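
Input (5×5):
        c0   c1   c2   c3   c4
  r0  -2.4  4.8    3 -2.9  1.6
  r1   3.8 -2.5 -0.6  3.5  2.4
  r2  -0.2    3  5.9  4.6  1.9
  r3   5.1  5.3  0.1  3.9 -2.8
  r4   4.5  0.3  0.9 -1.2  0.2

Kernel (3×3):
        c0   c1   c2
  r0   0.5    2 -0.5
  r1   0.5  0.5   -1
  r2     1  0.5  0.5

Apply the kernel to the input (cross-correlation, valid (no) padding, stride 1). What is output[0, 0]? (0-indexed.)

12.4

The receptive field on the input at this output position is [-2.4 4.8 3 / 3.8 -2.5 -0.6 / -0.2 3 5.9]. Elementwise product with the kernel and sum: -2.4·0.5 + 4.8·2 + 3·-0.5 + 3.8·0.5 + -2.5·0.5 + -0.6·-1 + -0.2·1 + 3·0.5 + 5.9·0.5.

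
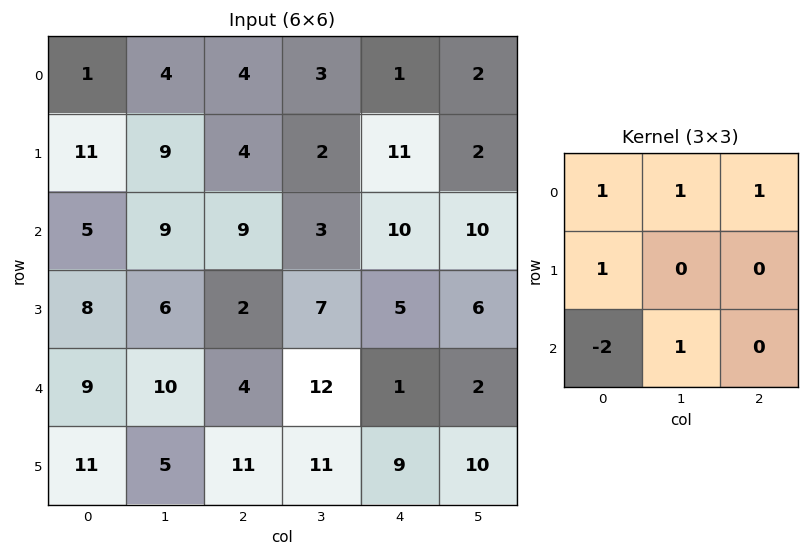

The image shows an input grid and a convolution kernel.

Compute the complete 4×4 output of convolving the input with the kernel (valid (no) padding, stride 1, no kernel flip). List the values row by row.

Output[0,0]: The receptive field on the input at this output position is [1 4 4 / 11 9 4 / 5 9 9]. Elementwise product with the kernel and sum: 1·1 + 4·1 + 4·1 + 11·1 + 5·-2 + 9·1.

19 11 -3 12
19 14 29 9
23 11 28 7
8 26 7 17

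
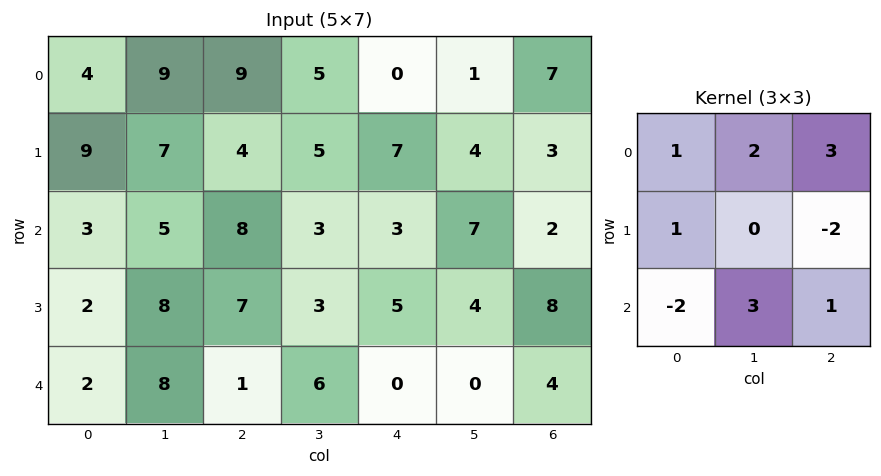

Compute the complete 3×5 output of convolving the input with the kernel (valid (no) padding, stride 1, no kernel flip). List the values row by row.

Output[0,0]: The receptive field on the input at this output position is [4 9 9 / 9 7 4 / 3 5 8]. Elementwise product with the kernel and sum: 4·1 + 9·2 + 9·3 + 9·1 + 4·-2 + 3·-2 + 5·3 + 8·1.

67 56 5 15 41
49 37 37 33 33
46 25 36 13 16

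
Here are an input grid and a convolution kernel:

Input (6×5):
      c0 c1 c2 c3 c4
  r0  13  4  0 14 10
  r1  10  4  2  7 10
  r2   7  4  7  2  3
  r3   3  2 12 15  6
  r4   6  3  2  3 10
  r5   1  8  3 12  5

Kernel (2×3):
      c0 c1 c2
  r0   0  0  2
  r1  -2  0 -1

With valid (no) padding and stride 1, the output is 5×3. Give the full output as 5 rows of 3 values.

Output[0,0]: The receptive field on the input at this output position is [13 4 0 / 10 4 2]. Elementwise product with the kernel and sum: 0·2 + 10·-2 + 2·-1.

-22 13 6
-17 4 3
-4 -15 -24
10 21 -2
-1 -22 9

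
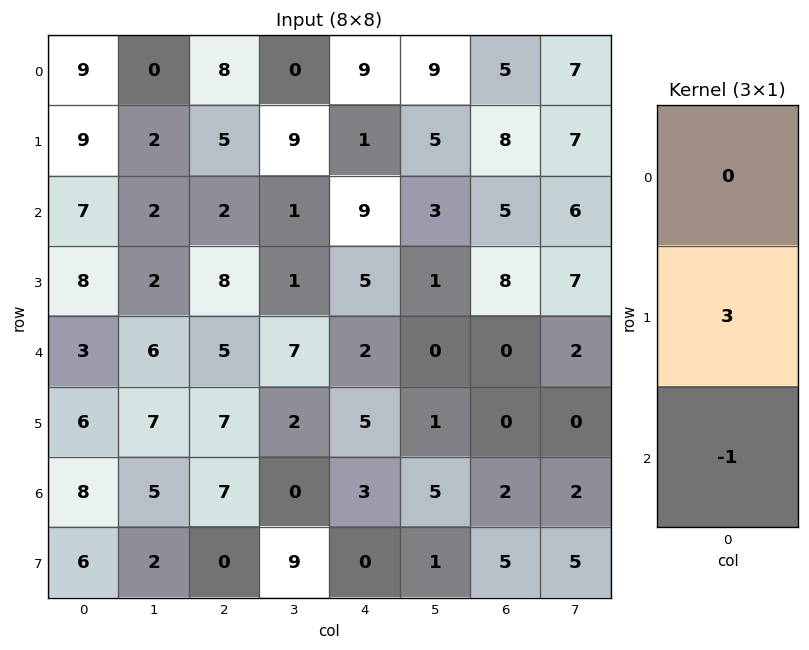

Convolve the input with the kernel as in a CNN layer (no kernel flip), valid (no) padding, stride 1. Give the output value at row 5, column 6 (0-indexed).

The receptive field on the input at this output position is [0 / 2 / 5]. Elementwise product with the kernel and sum: 2·3 + 5·-1.

1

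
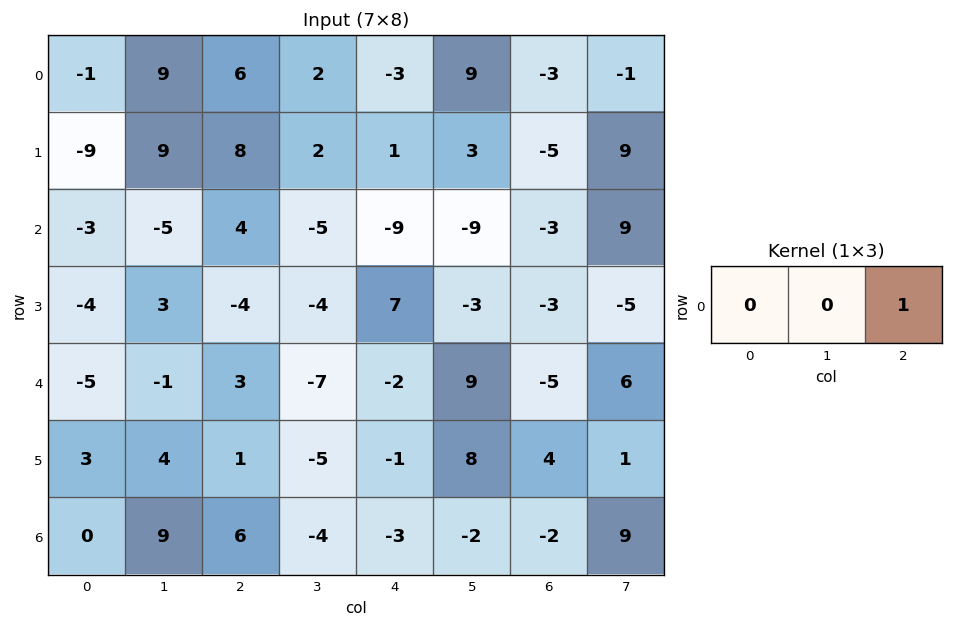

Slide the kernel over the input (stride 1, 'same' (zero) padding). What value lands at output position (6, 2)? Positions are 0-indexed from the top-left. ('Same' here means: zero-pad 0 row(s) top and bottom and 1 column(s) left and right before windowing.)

The receptive field on the zero-padded input at this output position is [9 6 -4]. Elementwise product with the kernel and sum: -4·1.

-4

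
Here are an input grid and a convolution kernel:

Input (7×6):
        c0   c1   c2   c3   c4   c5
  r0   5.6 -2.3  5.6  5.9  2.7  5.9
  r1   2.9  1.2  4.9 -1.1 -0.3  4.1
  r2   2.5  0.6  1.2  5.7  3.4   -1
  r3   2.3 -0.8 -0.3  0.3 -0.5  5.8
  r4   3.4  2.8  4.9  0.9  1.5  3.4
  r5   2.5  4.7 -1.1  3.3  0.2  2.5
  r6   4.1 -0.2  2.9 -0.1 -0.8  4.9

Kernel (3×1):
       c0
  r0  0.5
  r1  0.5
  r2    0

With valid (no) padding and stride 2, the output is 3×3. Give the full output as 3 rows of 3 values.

Output[0,0]: The receptive field on the input at this output position is [5.6 / 2.9 / 2.5]. Elementwise product with the kernel and sum: 5.6·0.5 + 2.9·0.5.

4.25 5.25 1.2
2.4 0.45 1.45
2.95 1.9 0.85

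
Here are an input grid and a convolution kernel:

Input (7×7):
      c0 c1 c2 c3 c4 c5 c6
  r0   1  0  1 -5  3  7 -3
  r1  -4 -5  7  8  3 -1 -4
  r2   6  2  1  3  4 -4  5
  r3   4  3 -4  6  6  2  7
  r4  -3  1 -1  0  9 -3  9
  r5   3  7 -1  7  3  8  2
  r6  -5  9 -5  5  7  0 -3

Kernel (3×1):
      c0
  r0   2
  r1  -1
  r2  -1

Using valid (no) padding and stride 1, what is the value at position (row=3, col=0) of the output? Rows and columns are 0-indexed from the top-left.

The receptive field on the input at this output position is [4 / -3 / 3]. Elementwise product with the kernel and sum: 4·2 + -3·-1 + 3·-1.

8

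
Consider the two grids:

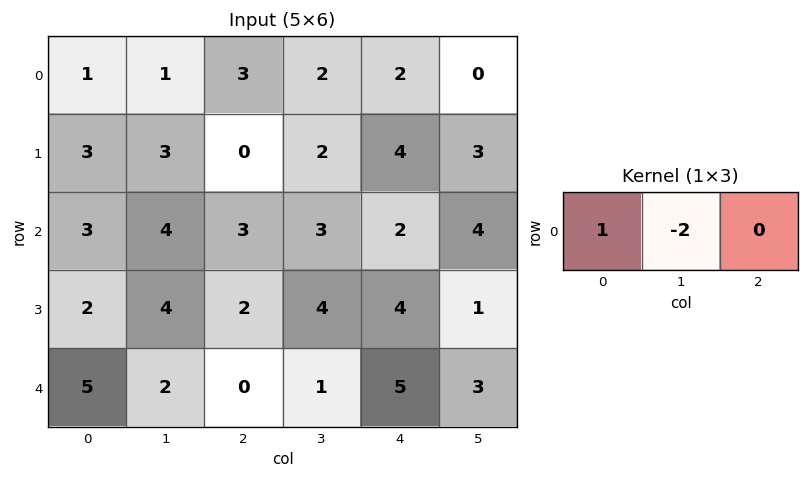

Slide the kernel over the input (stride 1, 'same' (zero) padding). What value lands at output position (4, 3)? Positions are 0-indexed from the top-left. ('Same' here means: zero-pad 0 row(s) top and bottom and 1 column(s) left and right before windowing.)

-2

The receptive field on the zero-padded input at this output position is [0 1 5]. Elementwise product with the kernel and sum: 0·1 + 1·-2.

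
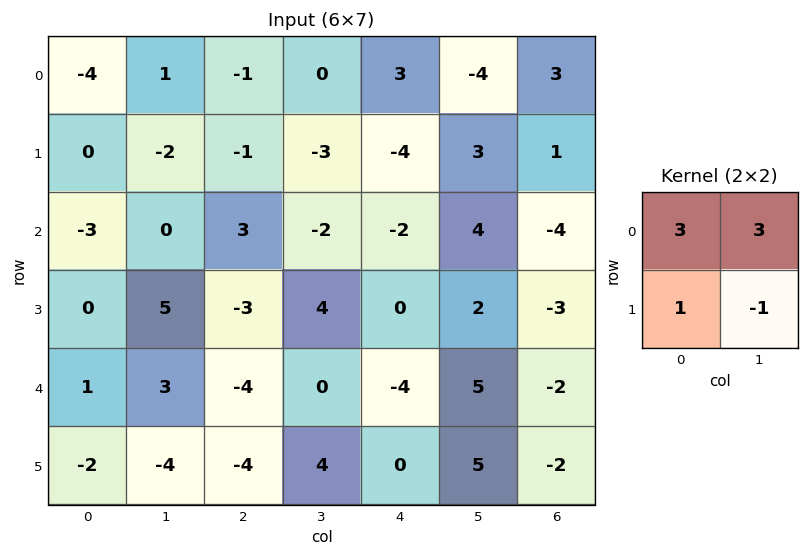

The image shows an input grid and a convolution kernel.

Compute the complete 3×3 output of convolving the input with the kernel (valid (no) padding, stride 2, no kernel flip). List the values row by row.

-7 -1 -10
-14 -4 4
14 -20 -2

Output[0,0]: The receptive field on the input at this output position is [-4 1 / 0 -2]. Elementwise product with the kernel and sum: -4·3 + 1·3 + 0·1 + -2·-1.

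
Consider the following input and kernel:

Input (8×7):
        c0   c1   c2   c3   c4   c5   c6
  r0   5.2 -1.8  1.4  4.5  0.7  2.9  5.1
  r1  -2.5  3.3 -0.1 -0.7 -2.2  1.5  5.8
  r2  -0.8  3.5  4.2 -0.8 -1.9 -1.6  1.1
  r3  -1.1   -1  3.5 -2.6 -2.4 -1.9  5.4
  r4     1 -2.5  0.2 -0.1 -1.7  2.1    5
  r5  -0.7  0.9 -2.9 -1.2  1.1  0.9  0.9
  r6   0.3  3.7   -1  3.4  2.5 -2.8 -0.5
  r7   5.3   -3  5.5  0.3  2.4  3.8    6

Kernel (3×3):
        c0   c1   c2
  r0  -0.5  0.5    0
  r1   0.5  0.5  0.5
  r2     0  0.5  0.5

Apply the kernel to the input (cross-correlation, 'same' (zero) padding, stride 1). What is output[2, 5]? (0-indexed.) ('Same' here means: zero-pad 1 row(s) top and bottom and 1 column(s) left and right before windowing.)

The receptive field on the zero-padded input at this output position is [-2.2 1.5 5.8 / -1.9 -1.6 1.1 / -2.4 -1.9 5.4]. Elementwise product with the kernel and sum: -2.2·-0.5 + 1.5·0.5 + -1.9·0.5 + -1.6·0.5 + 1.1·0.5 + -1.9·0.5 + 5.4·0.5.

2.4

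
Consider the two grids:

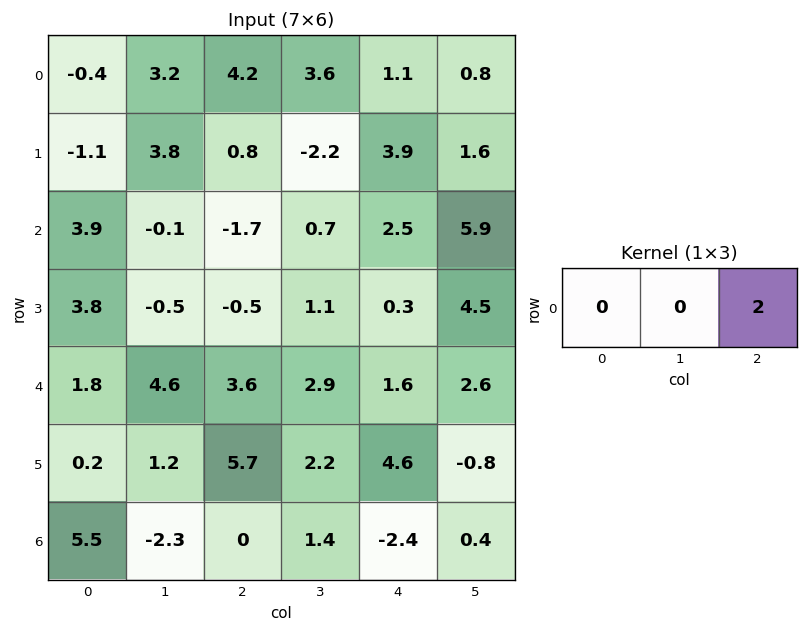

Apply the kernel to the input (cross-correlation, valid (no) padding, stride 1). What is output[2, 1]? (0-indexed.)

The receptive field on the input at this output position is [-0.1 -1.7 0.7]. Elementwise product with the kernel and sum: 0.7·2.

1.4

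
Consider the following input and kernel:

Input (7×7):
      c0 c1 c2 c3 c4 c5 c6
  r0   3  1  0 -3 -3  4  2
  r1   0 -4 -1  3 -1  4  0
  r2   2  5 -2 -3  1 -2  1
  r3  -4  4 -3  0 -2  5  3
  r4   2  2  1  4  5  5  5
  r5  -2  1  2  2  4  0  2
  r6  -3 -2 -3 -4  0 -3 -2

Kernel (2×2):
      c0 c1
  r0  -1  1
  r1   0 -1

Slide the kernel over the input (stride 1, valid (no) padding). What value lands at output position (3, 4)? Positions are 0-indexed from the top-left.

The receptive field on the input at this output position is [-2 5 / 5 5]. Elementwise product with the kernel and sum: -2·-1 + 5·1 + 5·-1.

2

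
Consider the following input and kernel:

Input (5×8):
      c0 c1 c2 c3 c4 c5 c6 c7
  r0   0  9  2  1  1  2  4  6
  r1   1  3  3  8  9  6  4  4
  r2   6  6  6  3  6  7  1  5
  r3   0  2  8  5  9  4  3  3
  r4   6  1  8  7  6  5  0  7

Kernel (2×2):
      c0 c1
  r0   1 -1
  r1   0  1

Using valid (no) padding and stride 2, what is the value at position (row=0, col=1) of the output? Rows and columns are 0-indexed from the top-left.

9

The receptive field on the input at this output position is [2 1 / 3 8]. Elementwise product with the kernel and sum: 2·1 + 1·-1 + 8·1.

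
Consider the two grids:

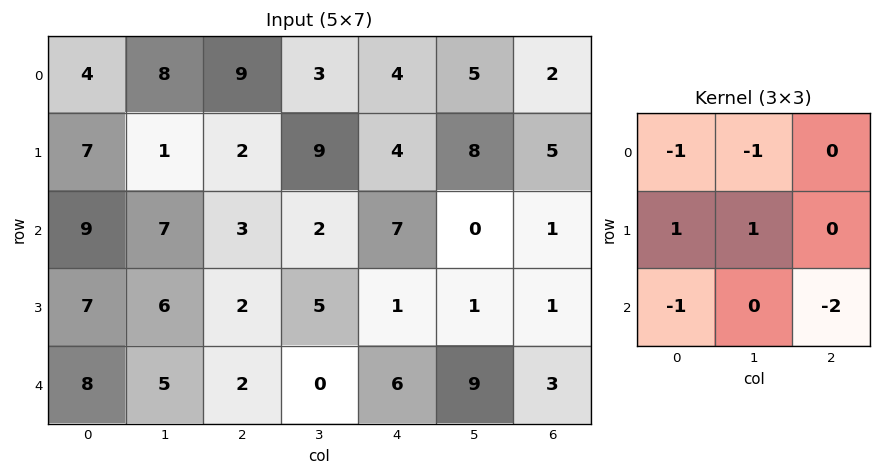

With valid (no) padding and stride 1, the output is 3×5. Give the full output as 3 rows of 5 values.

-19 -25 -18 4 -6
-3 -9 -10 -11 -8
-15 -7 -12 -21 -17

Output[0,0]: The receptive field on the input at this output position is [4 8 9 / 7 1 2 / 9 7 3]. Elementwise product with the kernel and sum: 4·-1 + 8·-1 + 7·1 + 1·1 + 9·-1 + 3·-2.
Output[0,1]: The receptive field on the input at this output position is [8 9 3 / 1 2 9 / 7 3 2]. Elementwise product with the kernel and sum: 8·-1 + 9·-1 + 1·1 + 2·1 + 7·-1 + 2·-2.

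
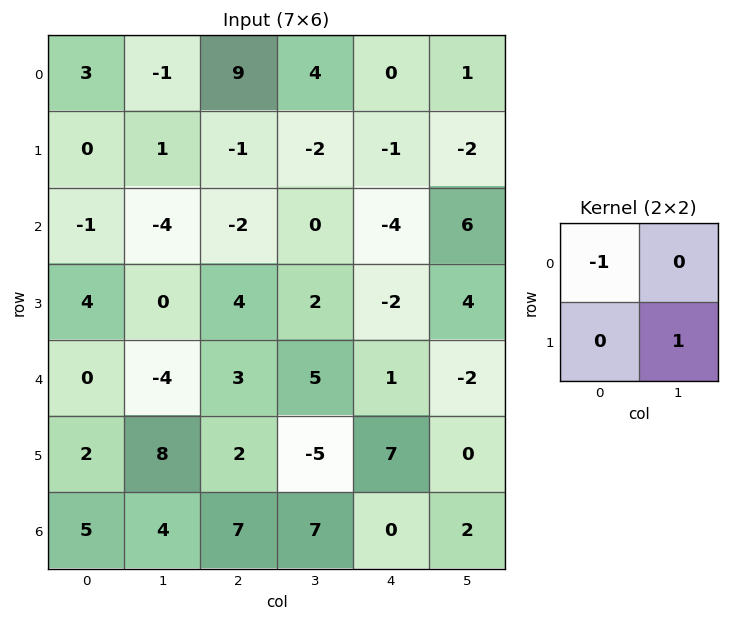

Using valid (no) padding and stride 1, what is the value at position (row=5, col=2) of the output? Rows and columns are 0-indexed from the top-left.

The receptive field on the input at this output position is [2 -5 / 7 7]. Elementwise product with the kernel and sum: 2·-1 + 7·1.

5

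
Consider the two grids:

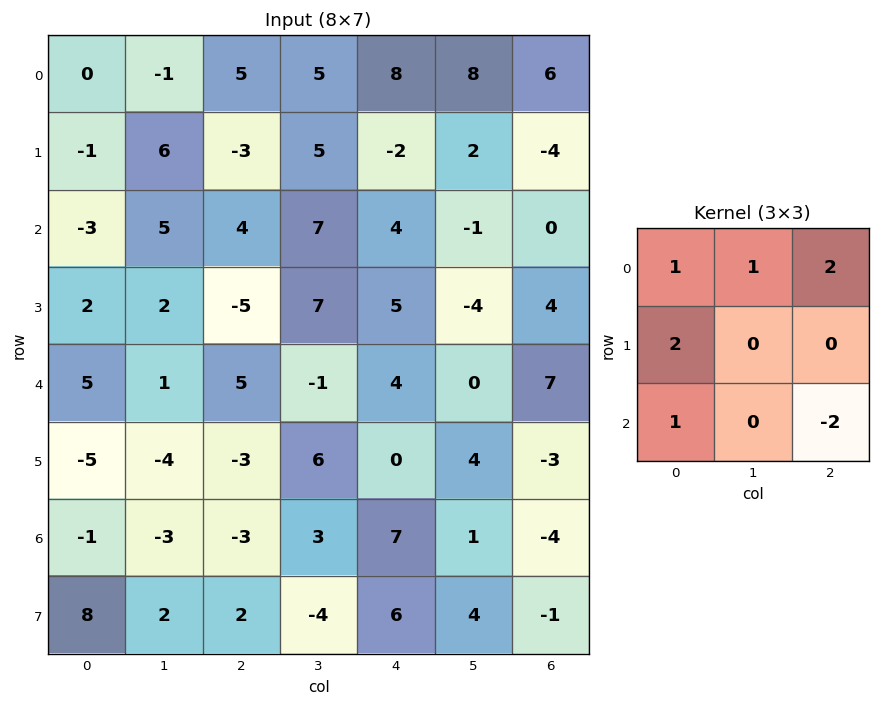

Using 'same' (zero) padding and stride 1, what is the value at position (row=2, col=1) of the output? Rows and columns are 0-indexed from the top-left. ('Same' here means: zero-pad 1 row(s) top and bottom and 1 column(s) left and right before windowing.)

5

The receptive field on the zero-padded input at this output position is [-1 6 -3 / -3 5 4 / 2 2 -5]. Elementwise product with the kernel and sum: -1·1 + 6·1 + -3·2 + -3·2 + 2·1 + -5·-2.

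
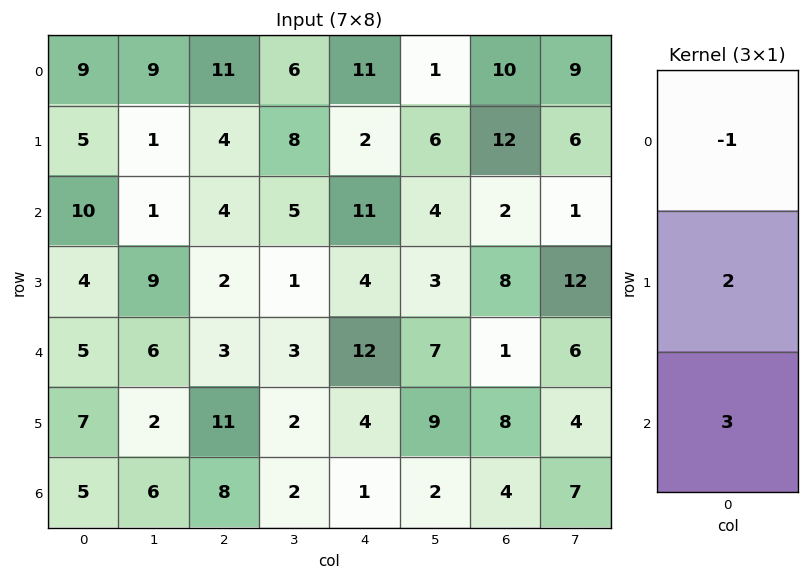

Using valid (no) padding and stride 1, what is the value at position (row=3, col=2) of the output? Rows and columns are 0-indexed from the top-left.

37

The receptive field on the input at this output position is [2 / 3 / 11]. Elementwise product with the kernel and sum: 2·-1 + 3·2 + 11·3.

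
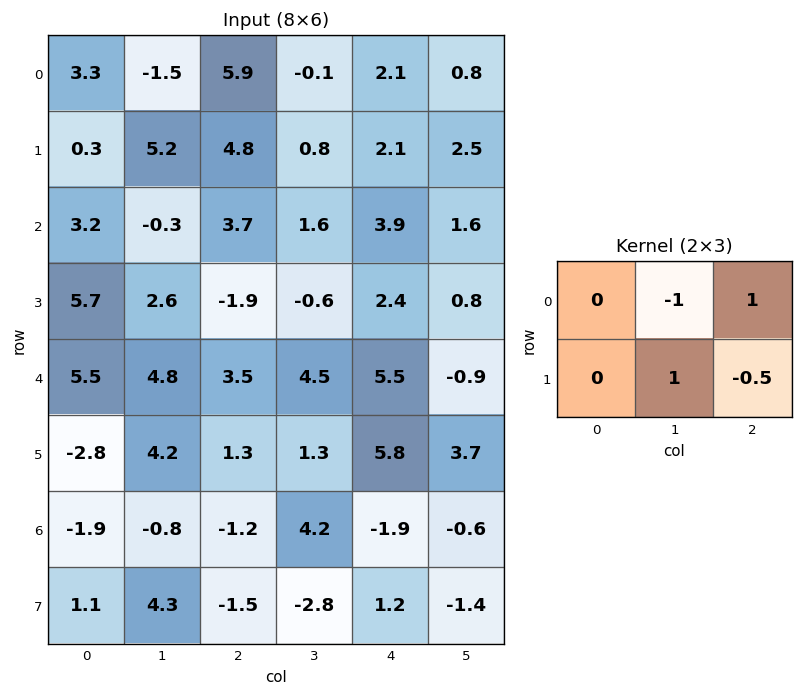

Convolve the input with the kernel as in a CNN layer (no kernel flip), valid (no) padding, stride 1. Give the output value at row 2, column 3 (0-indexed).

The receptive field on the input at this output position is [1.6 3.9 1.6 / -0.6 2.4 0.8]. Elementwise product with the kernel and sum: 3.9·-1 + 1.6·1 + 2.4·1 + 0.8·-0.5.

-0.3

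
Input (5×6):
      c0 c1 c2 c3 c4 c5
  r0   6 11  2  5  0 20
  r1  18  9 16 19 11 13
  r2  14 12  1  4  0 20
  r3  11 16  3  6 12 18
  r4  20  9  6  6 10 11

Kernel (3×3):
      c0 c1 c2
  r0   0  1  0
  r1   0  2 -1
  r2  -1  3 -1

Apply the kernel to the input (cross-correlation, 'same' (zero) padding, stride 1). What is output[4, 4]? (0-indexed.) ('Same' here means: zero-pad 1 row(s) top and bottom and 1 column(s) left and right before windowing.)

21

The receptive field on the zero-padded input at this output position is [6 12 18 / 6 10 11 / 0 0 0]. Elementwise product with the kernel and sum: 12·1 + 10·2 + 11·-1 + 0·-1 + 0·3 + 0·-1.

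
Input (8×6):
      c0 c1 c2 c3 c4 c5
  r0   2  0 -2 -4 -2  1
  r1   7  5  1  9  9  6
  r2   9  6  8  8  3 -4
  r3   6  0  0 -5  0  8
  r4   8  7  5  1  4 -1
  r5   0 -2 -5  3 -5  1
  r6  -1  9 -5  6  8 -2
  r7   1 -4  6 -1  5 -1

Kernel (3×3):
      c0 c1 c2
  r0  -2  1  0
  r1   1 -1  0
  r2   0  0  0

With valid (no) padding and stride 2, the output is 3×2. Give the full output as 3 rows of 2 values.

Output[0,0]: The receptive field on the input at this output position is [2 0 -2 / 7 5 1 / 9 6 8]. Elementwise product with the kernel and sum: 2·-2 + 0·1 + 7·1 + 5·-1.
Output[0,1]: The receptive field on the input at this output position is [-2 -4 -2 / 1 9 9 / 8 8 3]. Elementwise product with the kernel and sum: -2·-2 + -4·1 + 1·1 + 9·-1.

-2 -8
-6 -3
-7 -17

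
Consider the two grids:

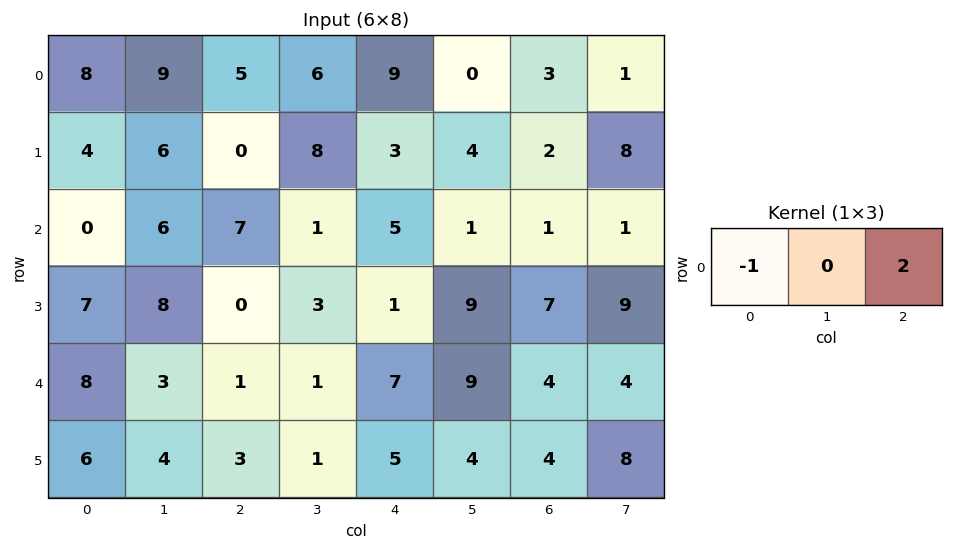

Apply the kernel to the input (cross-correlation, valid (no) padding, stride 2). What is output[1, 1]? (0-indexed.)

3

The receptive field on the input at this output position is [7 1 5]. Elementwise product with the kernel and sum: 7·-1 + 5·2.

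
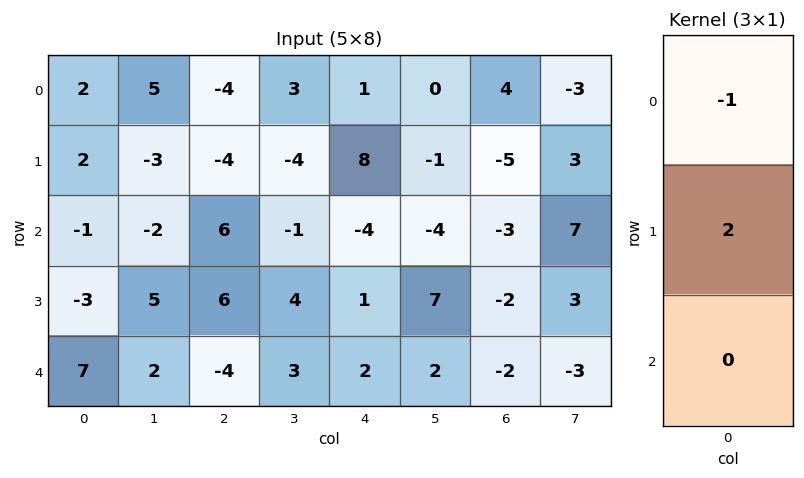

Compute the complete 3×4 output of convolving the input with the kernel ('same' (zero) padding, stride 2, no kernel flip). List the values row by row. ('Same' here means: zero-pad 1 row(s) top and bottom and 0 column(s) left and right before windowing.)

Output[0,0]: The receptive field on the zero-padded input at this output position is [0 / 2 / 2]. Elementwise product with the kernel and sum: 0·-1 + 2·2.

4 -8 2 8
-4 16 -16 -1
17 -14 3 -2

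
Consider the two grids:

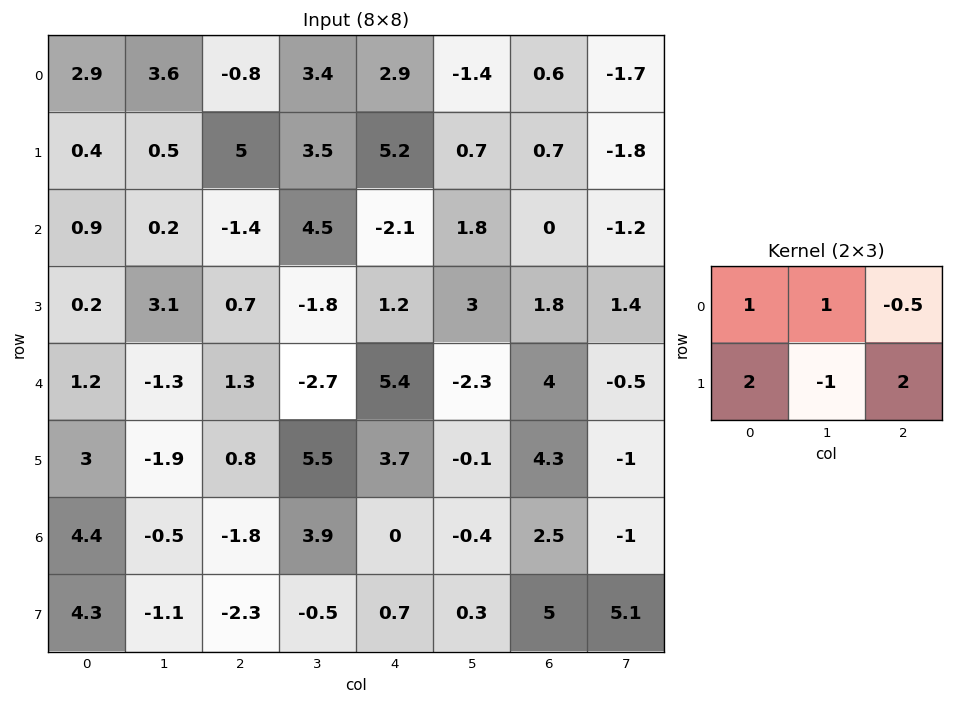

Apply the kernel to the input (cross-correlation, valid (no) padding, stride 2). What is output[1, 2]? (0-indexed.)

The receptive field on the input at this output position is [-2.1 1.8 0 / 1.2 3 1.8]. Elementwise product with the kernel and sum: -2.1·1 + 1.8·1 + 0·-0.5 + 1.2·2 + 3·-1 + 1.8·2.

2.7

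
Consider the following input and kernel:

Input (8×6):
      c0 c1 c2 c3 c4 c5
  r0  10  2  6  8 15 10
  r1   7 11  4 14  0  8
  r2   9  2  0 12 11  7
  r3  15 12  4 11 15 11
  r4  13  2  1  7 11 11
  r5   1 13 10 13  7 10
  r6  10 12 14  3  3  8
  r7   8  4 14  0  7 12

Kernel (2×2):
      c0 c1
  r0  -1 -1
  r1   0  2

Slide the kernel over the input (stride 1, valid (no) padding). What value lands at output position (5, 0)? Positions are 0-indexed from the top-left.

10

The receptive field on the input at this output position is [1 13 / 10 12]. Elementwise product with the kernel and sum: 1·-1 + 13·-1 + 12·2.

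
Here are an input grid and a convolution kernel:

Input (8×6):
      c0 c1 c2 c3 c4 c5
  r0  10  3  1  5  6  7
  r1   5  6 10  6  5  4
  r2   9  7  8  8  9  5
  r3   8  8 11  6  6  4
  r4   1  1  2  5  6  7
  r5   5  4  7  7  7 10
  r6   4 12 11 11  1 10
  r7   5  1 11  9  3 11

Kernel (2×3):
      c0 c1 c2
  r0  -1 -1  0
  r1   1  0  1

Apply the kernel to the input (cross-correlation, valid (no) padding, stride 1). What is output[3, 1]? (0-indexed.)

The receptive field on the input at this output position is [8 11 6 / 1 2 5]. Elementwise product with the kernel and sum: 8·-1 + 11·-1 + 1·1 + 5·1.

-13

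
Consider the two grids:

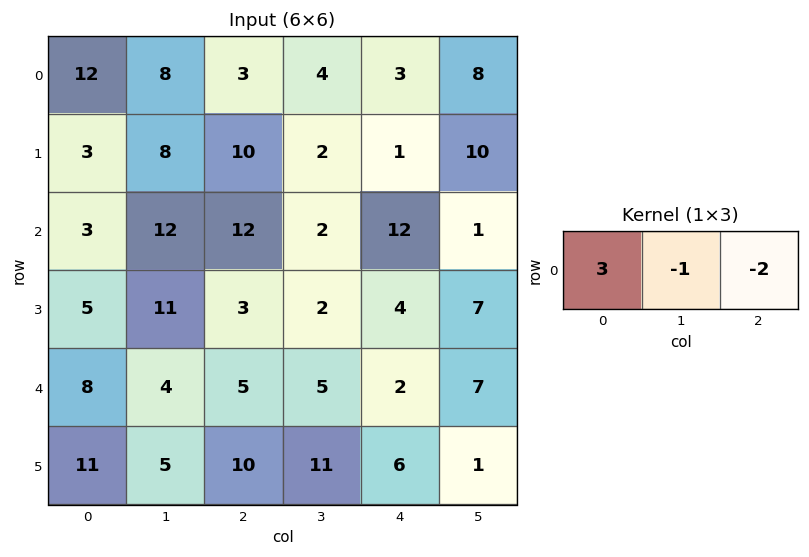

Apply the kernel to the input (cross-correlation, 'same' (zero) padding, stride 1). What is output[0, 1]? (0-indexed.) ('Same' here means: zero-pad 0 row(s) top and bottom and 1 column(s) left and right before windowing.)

The receptive field on the zero-padded input at this output position is [12 8 3]. Elementwise product with the kernel and sum: 12·3 + 8·-1 + 3·-2.

22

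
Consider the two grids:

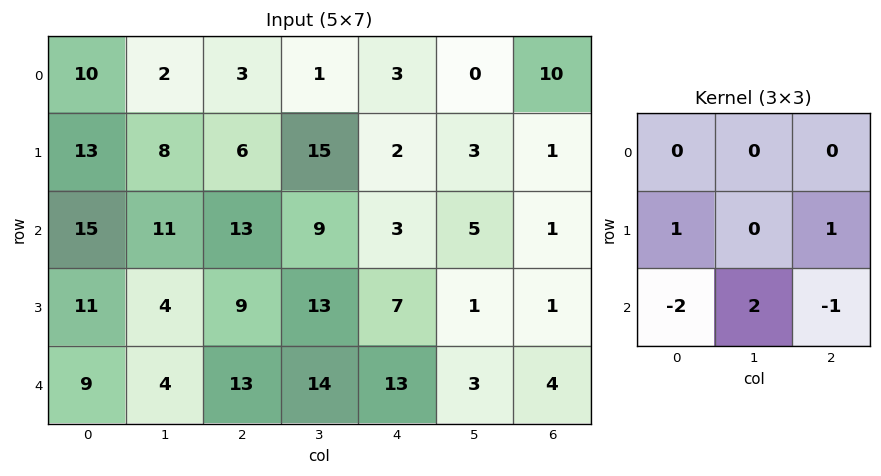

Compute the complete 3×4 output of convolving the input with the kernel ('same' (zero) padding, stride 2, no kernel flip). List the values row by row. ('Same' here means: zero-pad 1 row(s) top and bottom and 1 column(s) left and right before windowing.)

20 -16 -28 -4
29 17 1 5
4 18 17 3

Output[0,0]: The receptive field on the zero-padded input at this output position is [0 0 0 / 0 10 2 / 0 13 8]. Elementwise product with the kernel and sum: 0·1 + 2·1 + 0·-2 + 13·2 + 8·-1.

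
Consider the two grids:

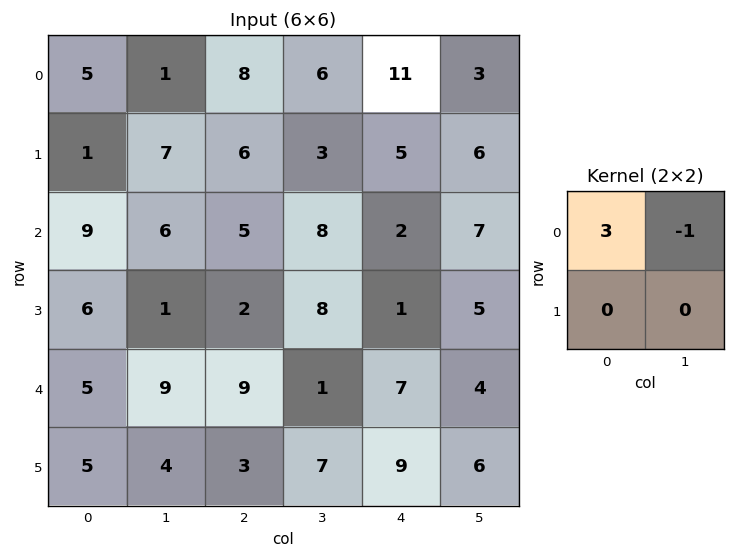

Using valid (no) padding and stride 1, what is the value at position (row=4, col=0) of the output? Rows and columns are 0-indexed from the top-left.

The receptive field on the input at this output position is [5 9 / 5 4]. Elementwise product with the kernel and sum: 5·3 + 9·-1.

6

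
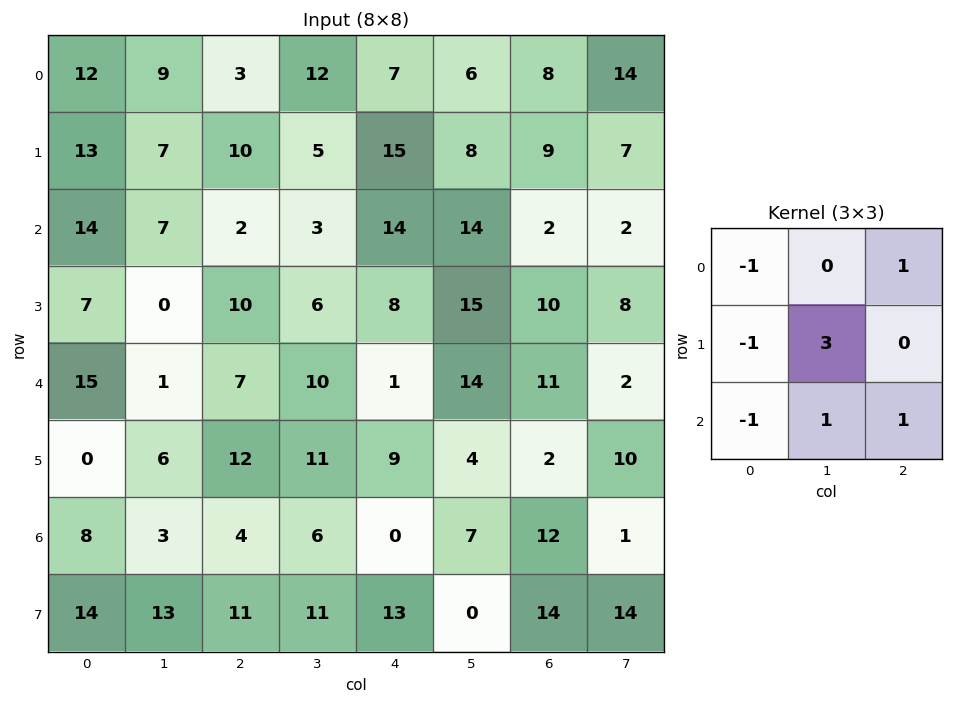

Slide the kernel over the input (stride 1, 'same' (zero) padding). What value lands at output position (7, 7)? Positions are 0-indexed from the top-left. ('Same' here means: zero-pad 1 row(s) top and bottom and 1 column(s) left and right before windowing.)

16

The receptive field on the zero-padded input at this output position is [12 1 0 / 14 14 0 / 0 0 0]. Elementwise product with the kernel and sum: 12·-1 + 0·1 + 14·-1 + 14·3 + 0·-1 + 0·1 + 0·1.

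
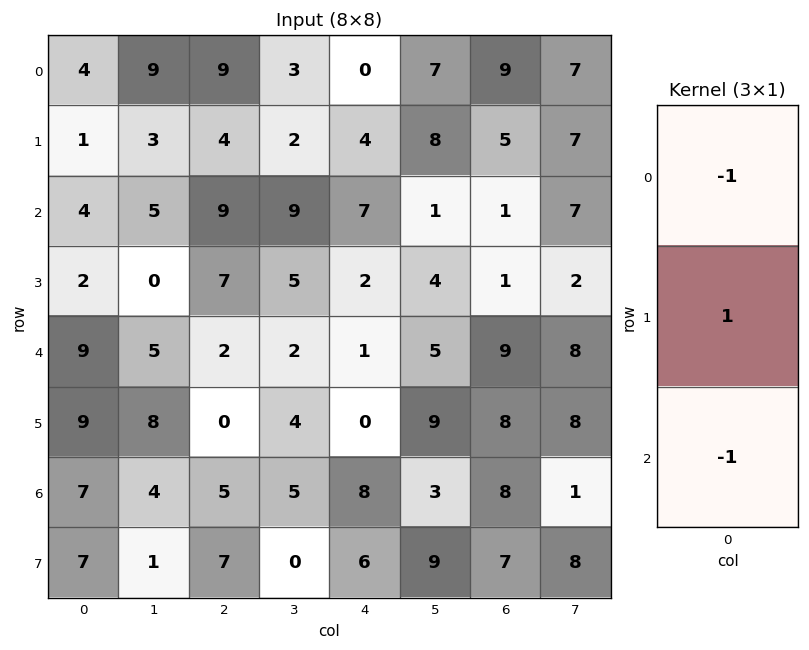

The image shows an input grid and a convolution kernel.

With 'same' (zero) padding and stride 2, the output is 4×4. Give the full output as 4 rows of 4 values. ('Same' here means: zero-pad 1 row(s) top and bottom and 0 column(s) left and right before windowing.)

3 5 -4 4
1 -2 1 -5
-2 -5 -1 0
-9 -2 2 -7

Output[0,0]: The receptive field on the zero-padded input at this output position is [0 / 4 / 1]. Elementwise product with the kernel and sum: 0·-1 + 4·1 + 1·-1.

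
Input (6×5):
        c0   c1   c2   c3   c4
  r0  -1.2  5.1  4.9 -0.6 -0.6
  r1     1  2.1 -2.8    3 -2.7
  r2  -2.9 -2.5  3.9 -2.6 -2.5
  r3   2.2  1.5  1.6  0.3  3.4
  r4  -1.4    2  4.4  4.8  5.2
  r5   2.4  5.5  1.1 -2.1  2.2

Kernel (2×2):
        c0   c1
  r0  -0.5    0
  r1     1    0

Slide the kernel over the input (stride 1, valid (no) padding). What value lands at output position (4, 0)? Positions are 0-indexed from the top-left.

The receptive field on the input at this output position is [-1.4 2 / 2.4 5.5]. Elementwise product with the kernel and sum: -1.4·-0.5 + 2.4·1.

3.1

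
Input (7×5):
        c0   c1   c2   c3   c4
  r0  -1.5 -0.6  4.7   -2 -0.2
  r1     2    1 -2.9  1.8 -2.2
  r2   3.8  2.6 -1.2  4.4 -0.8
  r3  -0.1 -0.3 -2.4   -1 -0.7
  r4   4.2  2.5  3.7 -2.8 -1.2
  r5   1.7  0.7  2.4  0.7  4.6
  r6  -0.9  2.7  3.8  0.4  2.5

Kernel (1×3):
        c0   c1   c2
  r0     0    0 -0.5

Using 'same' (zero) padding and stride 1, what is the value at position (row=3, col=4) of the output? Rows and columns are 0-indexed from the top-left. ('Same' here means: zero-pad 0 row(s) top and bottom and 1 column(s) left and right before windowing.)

0

The receptive field on the zero-padded input at this output position is [-1 -0.7 0]. Elementwise product with the kernel and sum: 0·-0.5.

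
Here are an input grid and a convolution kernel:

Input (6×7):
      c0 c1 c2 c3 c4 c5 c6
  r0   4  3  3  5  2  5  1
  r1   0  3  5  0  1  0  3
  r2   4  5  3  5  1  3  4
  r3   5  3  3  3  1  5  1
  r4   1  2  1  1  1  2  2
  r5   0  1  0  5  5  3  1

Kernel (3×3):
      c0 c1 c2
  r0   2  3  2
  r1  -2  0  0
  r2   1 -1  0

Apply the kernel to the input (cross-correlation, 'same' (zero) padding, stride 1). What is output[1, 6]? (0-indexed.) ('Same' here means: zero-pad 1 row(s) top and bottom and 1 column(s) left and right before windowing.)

The receptive field on the zero-padded input at this output position is [5 1 0 / 0 3 0 / 3 4 0]. Elementwise product with the kernel and sum: 5·2 + 1·3 + 0·2 + 0·-2 + 3·1 + 4·-1.

12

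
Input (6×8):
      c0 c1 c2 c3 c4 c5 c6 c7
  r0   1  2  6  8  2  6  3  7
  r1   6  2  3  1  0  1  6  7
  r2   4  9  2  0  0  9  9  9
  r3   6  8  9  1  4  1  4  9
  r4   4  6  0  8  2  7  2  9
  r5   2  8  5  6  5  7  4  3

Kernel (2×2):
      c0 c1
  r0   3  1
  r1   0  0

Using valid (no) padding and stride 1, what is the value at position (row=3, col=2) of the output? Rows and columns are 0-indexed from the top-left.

The receptive field on the input at this output position is [9 1 / 0 8]. Elementwise product with the kernel and sum: 9·3 + 1·1.

28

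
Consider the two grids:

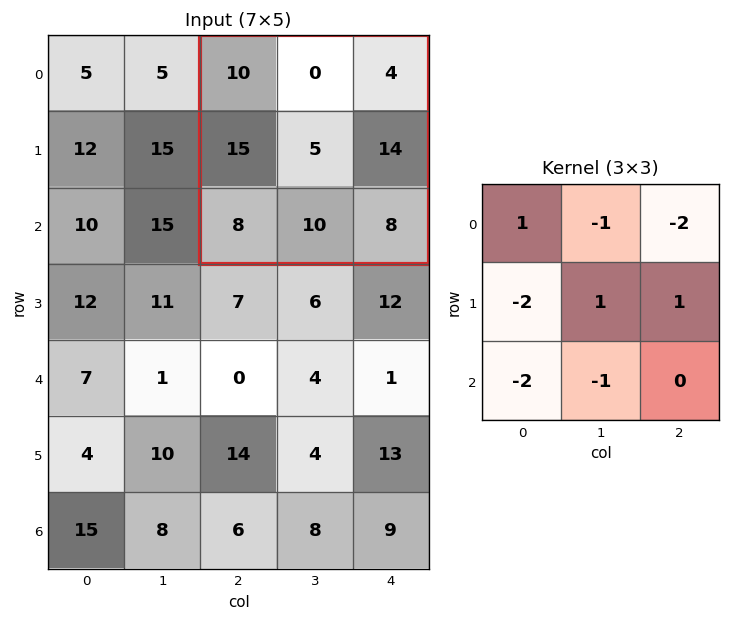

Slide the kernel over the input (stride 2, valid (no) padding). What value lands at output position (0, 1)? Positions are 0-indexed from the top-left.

-35

The receptive field on the input at this output position is [10 0 4 / 15 5 14 / 8 10 8]. Elementwise product with the kernel and sum: 10·1 + 0·-1 + 4·-2 + 15·-2 + 5·1 + 14·1 + 8·-2 + 10·-1.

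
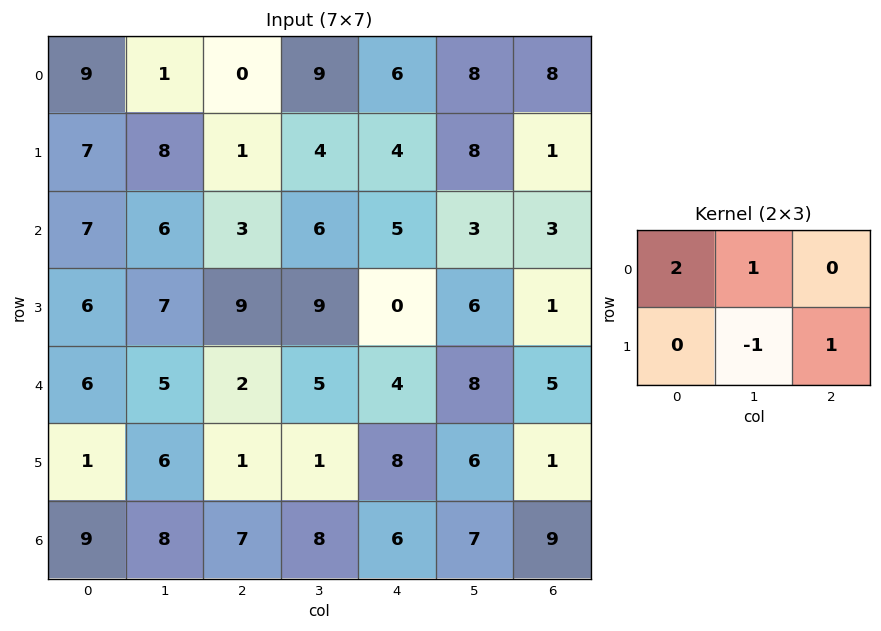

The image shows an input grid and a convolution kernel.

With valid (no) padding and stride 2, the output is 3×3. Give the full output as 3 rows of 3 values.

Output[0,0]: The receptive field on the input at this output position is [9 1 0 / 7 8 1]. Elementwise product with the kernel and sum: 9·2 + 1·1 + 8·-1 + 1·1.
Output[0,1]: The receptive field on the input at this output position is [0 9 6 / 1 4 4]. Elementwise product with the kernel and sum: 0·2 + 9·1 + 4·-1 + 4·1.

12 9 13
22 3 8
12 16 11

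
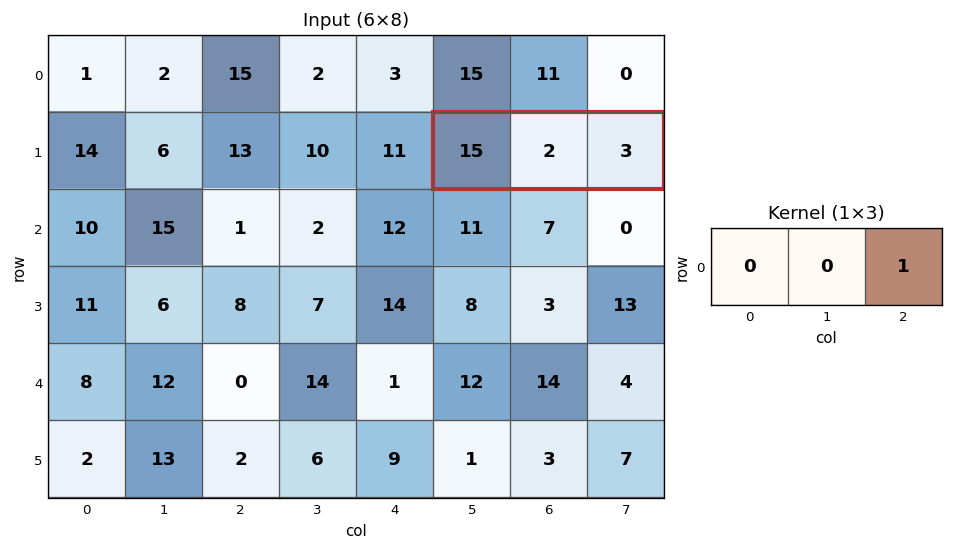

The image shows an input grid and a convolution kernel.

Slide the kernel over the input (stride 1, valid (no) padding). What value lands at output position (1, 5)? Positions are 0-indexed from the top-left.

The receptive field on the input at this output position is [15 2 3]. Elementwise product with the kernel and sum: 3·1.

3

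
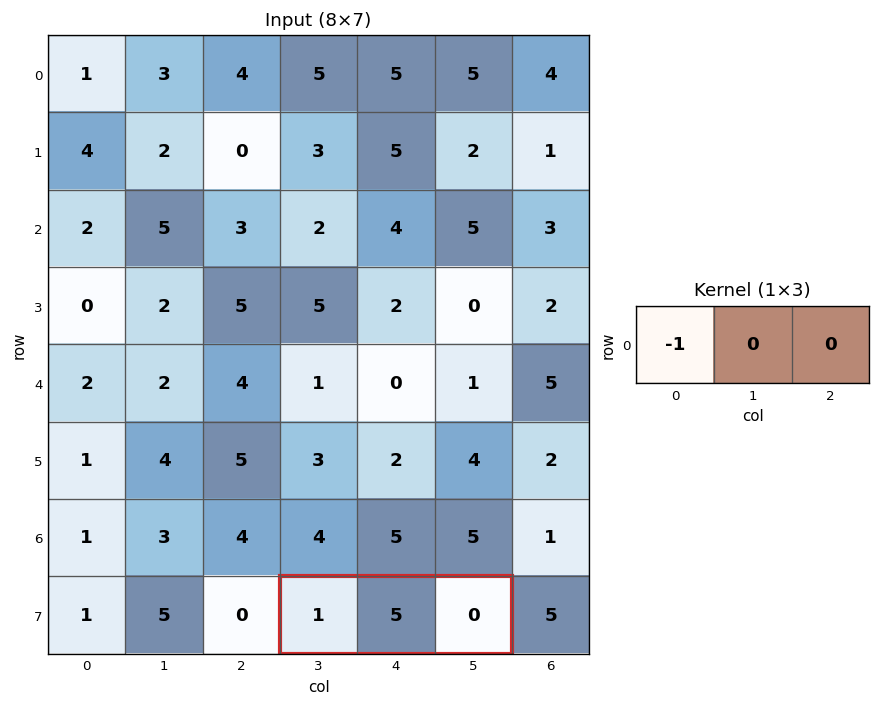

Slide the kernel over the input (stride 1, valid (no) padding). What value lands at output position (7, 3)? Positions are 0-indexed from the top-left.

-1

The receptive field on the input at this output position is [1 5 0]. Elementwise product with the kernel and sum: 1·-1.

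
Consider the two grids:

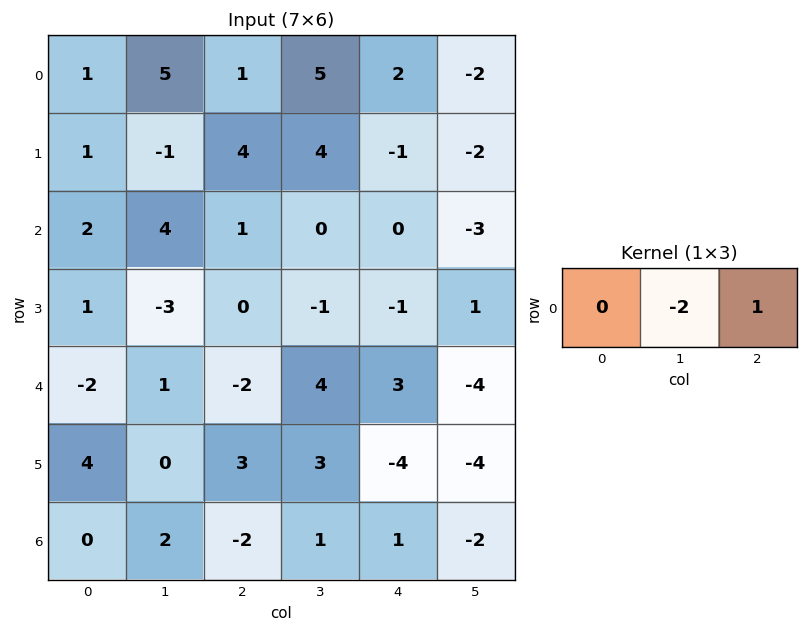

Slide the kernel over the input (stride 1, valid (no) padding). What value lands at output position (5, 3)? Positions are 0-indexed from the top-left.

The receptive field on the input at this output position is [3 -4 -4]. Elementwise product with the kernel and sum: -4·-2 + -4·1.

4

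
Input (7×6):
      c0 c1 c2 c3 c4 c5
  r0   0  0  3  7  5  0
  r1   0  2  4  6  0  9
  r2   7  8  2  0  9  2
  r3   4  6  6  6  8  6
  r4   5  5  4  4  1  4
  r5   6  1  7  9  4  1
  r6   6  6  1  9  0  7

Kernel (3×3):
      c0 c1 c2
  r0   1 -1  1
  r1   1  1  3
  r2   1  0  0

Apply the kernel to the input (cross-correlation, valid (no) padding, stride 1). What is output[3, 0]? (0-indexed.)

The receptive field on the input at this output position is [4 6 6 / 5 5 4 / 6 1 7]. Elementwise product with the kernel and sum: 4·1 + 6·-1 + 6·1 + 5·1 + 5·1 + 4·3 + 6·1.

32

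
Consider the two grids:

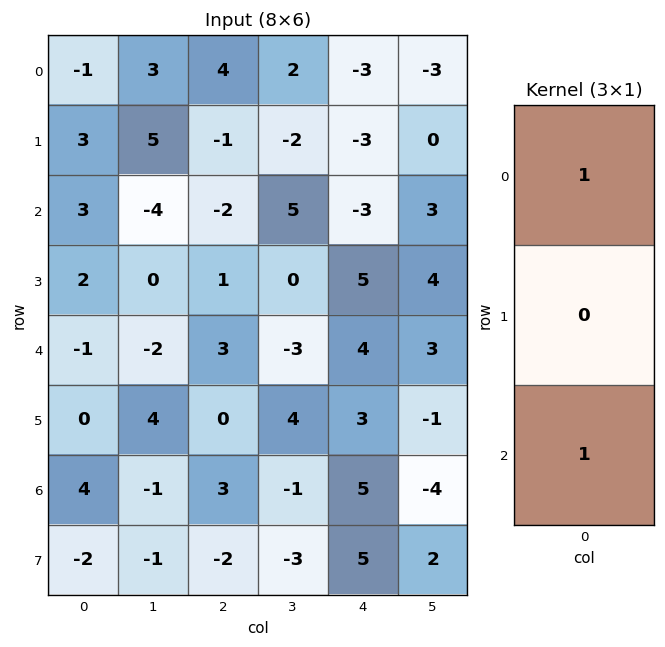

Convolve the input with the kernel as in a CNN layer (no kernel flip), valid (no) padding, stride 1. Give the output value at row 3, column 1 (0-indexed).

The receptive field on the input at this output position is [0 / -2 / 4]. Elementwise product with the kernel and sum: 0·1 + 4·1.

4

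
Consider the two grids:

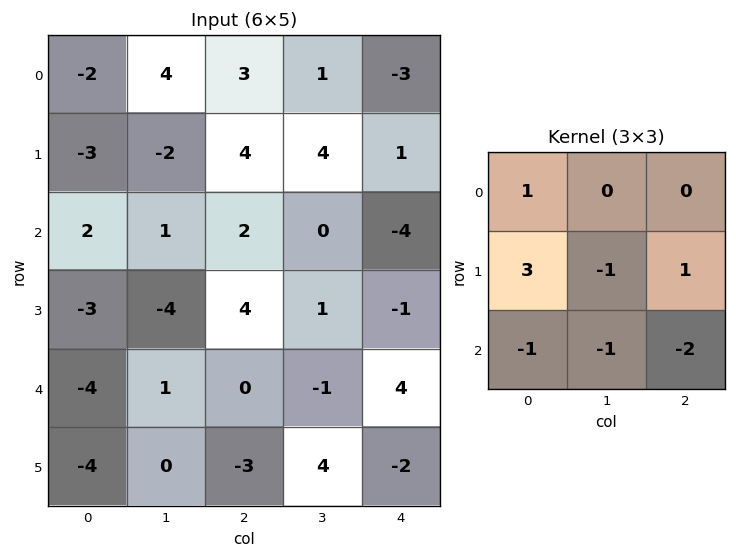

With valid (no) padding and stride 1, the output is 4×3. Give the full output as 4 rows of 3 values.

-12 -5 18
3 -3 3
4 -13 5
-6 -7 12

Output[0,0]: The receptive field on the input at this output position is [-2 4 3 / -3 -2 4 / 2 1 2]. Elementwise product with the kernel and sum: -2·1 + -3·3 + -2·-1 + 4·1 + 2·-1 + 1·-1 + 2·-2.
Output[0,1]: The receptive field on the input at this output position is [4 3 1 / -2 4 4 / 1 2 0]. Elementwise product with the kernel and sum: 4·1 + -2·3 + 4·-1 + 4·1 + 1·-1 + 2·-1 + 0·-2.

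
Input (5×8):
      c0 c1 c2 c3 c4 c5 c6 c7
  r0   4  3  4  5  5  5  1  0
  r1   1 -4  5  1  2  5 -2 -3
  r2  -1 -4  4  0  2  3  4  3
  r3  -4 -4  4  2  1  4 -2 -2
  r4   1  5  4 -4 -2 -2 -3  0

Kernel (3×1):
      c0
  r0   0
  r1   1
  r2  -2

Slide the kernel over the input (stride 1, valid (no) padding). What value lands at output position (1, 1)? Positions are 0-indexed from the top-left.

The receptive field on the input at this output position is [-4 / -4 / -4]. Elementwise product with the kernel and sum: -4·1 + -4·-2.

4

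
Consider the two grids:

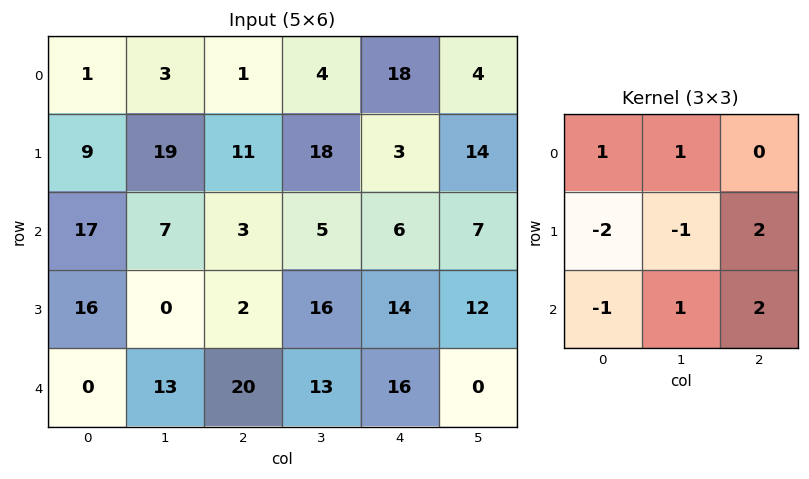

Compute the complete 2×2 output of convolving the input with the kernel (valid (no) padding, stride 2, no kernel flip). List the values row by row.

-15 -15
49 41

Output[0,0]: The receptive field on the input at this output position is [1 3 1 / 9 19 11 / 17 7 3]. Elementwise product with the kernel and sum: 1·1 + 3·1 + 9·-2 + 19·-1 + 11·2 + 17·-1 + 7·1 + 3·2.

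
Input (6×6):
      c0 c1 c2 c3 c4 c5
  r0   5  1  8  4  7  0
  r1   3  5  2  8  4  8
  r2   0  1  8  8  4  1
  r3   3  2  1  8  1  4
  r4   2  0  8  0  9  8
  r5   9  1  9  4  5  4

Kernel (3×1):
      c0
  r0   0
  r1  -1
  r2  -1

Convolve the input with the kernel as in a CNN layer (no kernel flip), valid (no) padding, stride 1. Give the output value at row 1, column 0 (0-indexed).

-3

The receptive field on the input at this output position is [3 / 0 / 3]. Elementwise product with the kernel and sum: 0·-1 + 3·-1.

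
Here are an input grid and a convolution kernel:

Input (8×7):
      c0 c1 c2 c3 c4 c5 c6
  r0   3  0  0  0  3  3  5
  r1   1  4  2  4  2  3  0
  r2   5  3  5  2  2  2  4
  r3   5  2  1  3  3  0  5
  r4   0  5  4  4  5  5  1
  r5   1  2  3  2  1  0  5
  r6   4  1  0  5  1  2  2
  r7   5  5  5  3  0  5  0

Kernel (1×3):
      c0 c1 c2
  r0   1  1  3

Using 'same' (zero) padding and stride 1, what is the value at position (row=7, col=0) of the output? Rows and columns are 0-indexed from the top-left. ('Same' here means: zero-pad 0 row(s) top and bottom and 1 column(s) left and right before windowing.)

The receptive field on the zero-padded input at this output position is [0 5 5]. Elementwise product with the kernel and sum: 0·1 + 5·1 + 5·3.

20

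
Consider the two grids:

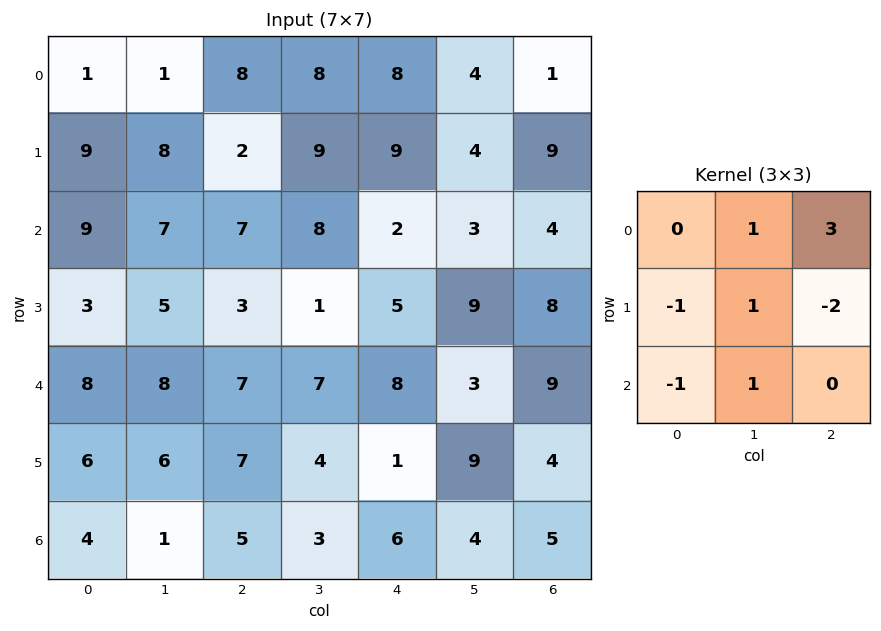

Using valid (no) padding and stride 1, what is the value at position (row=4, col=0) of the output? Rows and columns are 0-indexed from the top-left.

12

The receptive field on the input at this output position is [8 8 7 / 6 6 7 / 4 1 5]. Elementwise product with the kernel and sum: 8·1 + 7·3 + 6·-1 + 6·1 + 7·-2 + 4·-1 + 1·1.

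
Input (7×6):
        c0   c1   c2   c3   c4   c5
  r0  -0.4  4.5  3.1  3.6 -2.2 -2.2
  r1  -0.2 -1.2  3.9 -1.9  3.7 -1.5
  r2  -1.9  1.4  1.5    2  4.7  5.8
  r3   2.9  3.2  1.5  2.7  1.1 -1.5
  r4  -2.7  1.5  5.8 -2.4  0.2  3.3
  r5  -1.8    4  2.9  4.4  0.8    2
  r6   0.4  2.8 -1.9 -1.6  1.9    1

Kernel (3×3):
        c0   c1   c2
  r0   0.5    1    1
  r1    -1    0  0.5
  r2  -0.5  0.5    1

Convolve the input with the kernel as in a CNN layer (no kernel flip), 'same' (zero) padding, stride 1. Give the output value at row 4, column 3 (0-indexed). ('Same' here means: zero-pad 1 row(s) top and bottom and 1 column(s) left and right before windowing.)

0.4

The receptive field on the zero-padded input at this output position is [1.5 2.7 1.1 / 5.8 -2.4 0.2 / 2.9 4.4 0.8]. Elementwise product with the kernel and sum: 1.5·0.5 + 2.7·1 + 1.1·1 + 5.8·-1 + 0.2·0.5 + 2.9·-0.5 + 4.4·0.5 + 0.8·1.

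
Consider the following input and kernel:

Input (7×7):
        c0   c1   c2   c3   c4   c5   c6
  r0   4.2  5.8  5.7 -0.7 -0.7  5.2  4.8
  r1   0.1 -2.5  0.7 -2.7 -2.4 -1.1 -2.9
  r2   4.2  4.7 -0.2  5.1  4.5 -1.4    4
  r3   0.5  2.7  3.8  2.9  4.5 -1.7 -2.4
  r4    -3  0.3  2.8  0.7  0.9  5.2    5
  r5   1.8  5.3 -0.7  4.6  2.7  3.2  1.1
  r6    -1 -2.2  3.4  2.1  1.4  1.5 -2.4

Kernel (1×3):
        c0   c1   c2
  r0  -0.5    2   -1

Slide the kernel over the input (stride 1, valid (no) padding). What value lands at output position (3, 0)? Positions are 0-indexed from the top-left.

1.35

The receptive field on the input at this output position is [0.5 2.7 3.8]. Elementwise product with the kernel and sum: 0.5·-0.5 + 2.7·2 + 3.8·-1.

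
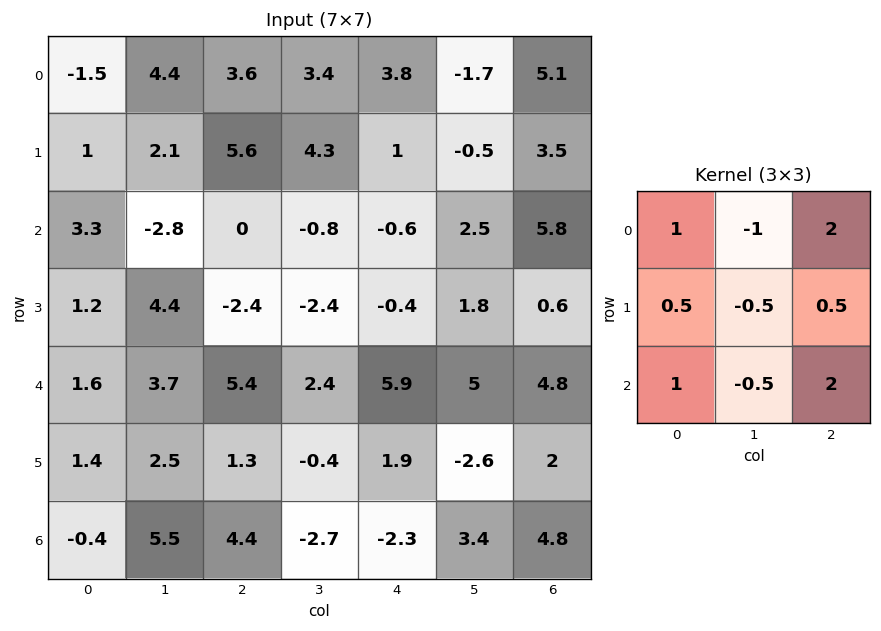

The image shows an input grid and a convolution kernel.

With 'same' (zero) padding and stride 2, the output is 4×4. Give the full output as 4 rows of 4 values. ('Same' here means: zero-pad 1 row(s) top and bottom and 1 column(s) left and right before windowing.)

Output[0,0]: The receptive field on the zero-padded input at this output position is [0 0 0 / 0 -1.5 4.4 / 0 1 2.1]. Elementwise product with the kernel and sum: 0·1 + 0·-1 + 0·2 + 0·0.5 + -1.5·-0.5 + 4.4·0.5 + 0·1 + 1·-0.5 + 2.1·2.
Output[0,1]: The receptive field on the zero-padded input at this output position is [0 0 0 / 4.4 3.6 3.4 / 2.1 5.6 4.3]. Elementwise product with the kernel and sum: 0·1 + 0·-1 + 0·2 + 4.4·0.5 + 3.6·-0.5 + 3.4·0.5 + 2.1·1 + 5.6·-0.5 + 4.3·2.

6.65 10 1.75 -5.65
8.35 4.1 4.85 -4.15
12.95 3.4 -4.2 -2.3
6.55 -0.4 -6 -5.3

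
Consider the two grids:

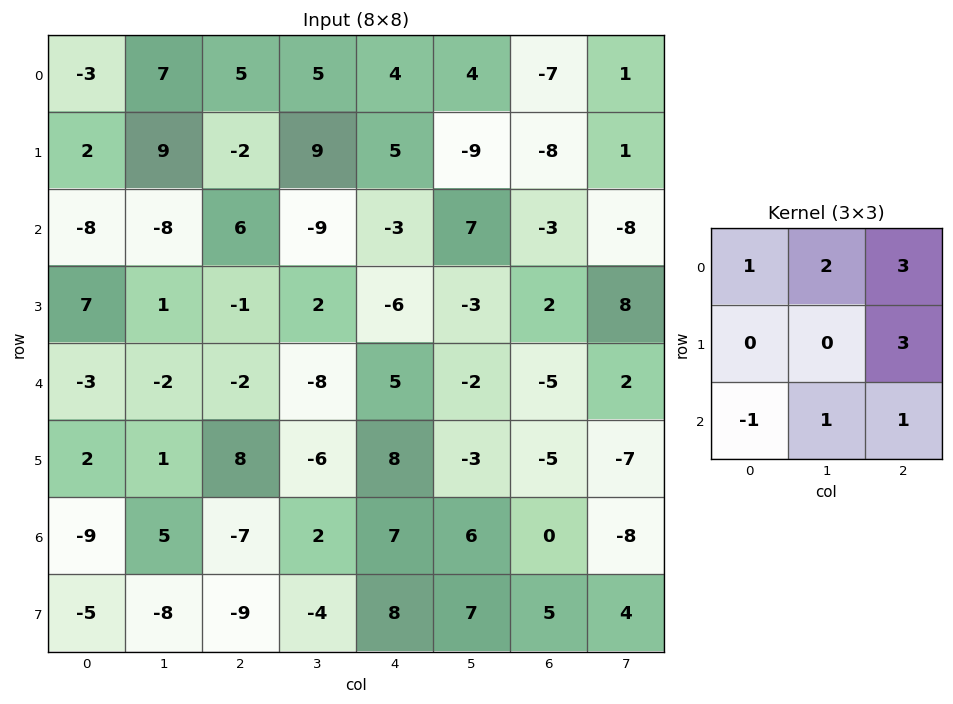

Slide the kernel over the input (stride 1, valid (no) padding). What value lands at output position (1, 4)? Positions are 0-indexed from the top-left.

The receptive field on the input at this output position is [5 -9 -8 / -3 7 -3 / -6 -3 2]. Elementwise product with the kernel and sum: 5·1 + -9·2 + -8·3 + -3·3 + -6·-1 + -3·1 + 2·1.

-41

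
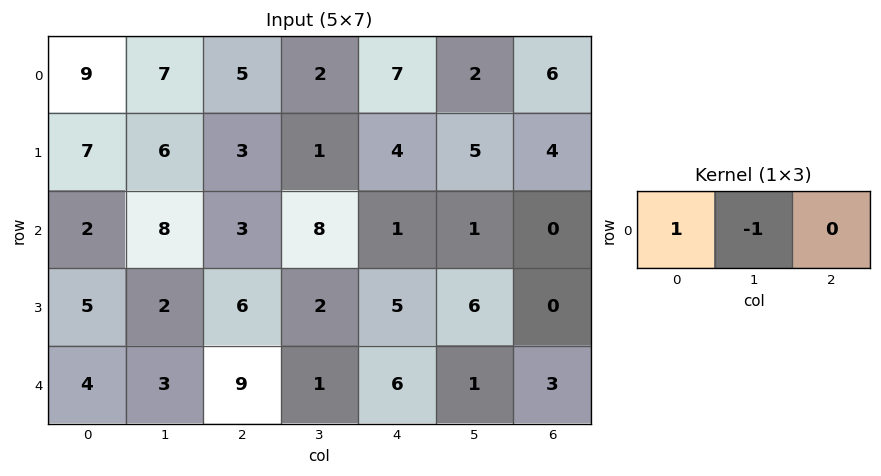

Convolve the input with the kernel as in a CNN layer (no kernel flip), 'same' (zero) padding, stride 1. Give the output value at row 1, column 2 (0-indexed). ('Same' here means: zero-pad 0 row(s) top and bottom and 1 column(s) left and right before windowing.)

3

The receptive field on the zero-padded input at this output position is [6 3 1]. Elementwise product with the kernel and sum: 6·1 + 3·-1.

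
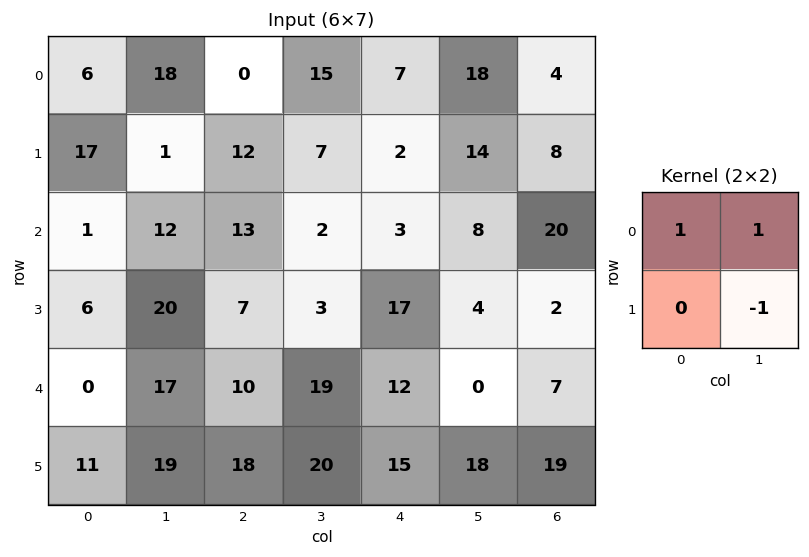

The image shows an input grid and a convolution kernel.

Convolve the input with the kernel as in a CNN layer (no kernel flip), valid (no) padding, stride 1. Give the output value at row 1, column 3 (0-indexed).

The receptive field on the input at this output position is [7 2 / 2 3]. Elementwise product with the kernel and sum: 7·1 + 2·1 + 3·-1.

6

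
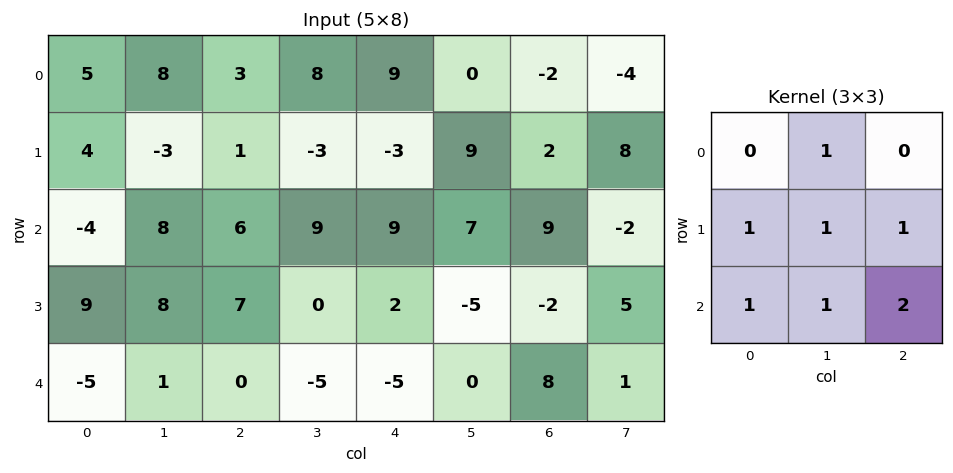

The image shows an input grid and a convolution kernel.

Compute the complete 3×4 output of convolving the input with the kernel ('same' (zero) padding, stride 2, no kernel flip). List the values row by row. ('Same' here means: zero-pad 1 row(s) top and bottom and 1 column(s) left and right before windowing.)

11 11 29 21
33 39 14 19
5 3 -8 7

Output[0,0]: The receptive field on the zero-padded input at this output position is [0 0 0 / 0 5 8 / 0 4 -3]. Elementwise product with the kernel and sum: 0·1 + 0·1 + 5·1 + 8·1 + 0·1 + 4·1 + -3·2.
Output[0,1]: The receptive field on the zero-padded input at this output position is [0 0 0 / 8 3 8 / -3 1 -3]. Elementwise product with the kernel and sum: 0·1 + 8·1 + 3·1 + 8·1 + -3·1 + 1·1 + -3·2.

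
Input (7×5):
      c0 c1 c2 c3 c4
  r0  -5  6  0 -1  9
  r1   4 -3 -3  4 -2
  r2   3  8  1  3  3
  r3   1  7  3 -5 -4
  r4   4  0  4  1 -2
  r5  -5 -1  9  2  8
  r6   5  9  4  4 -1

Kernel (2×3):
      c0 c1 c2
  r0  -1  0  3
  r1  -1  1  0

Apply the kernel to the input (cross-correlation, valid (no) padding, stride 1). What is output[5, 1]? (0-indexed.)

The receptive field on the input at this output position is [-1 9 2 / 9 4 4]. Elementwise product with the kernel and sum: -1·-1 + 2·3 + 9·-1 + 4·1.

2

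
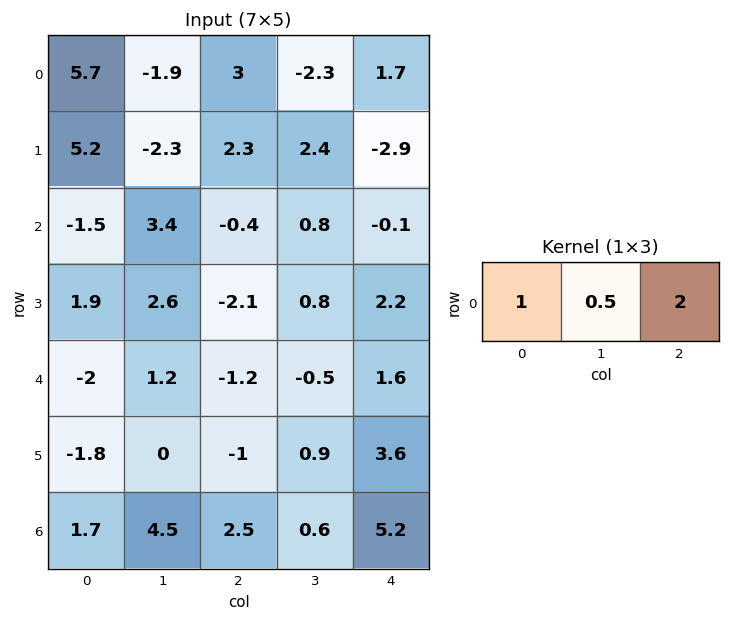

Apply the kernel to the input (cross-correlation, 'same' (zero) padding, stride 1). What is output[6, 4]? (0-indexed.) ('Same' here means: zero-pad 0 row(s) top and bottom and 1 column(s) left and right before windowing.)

3.2

The receptive field on the zero-padded input at this output position is [0.6 5.2 0]. Elementwise product with the kernel and sum: 0.6·1 + 5.2·0.5 + 0·2.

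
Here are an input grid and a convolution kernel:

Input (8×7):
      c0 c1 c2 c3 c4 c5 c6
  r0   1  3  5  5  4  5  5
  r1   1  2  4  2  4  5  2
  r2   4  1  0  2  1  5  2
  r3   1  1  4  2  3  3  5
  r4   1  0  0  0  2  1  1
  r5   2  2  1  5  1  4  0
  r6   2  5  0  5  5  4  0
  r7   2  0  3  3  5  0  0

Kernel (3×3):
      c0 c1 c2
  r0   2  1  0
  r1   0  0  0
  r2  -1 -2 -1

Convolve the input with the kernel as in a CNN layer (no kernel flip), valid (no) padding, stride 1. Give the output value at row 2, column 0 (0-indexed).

The receptive field on the input at this output position is [4 1 0 / 1 1 4 / 1 0 0]. Elementwise product with the kernel and sum: 4·2 + 1·1 + 1·-1 + 0·-2 + 0·-1.

8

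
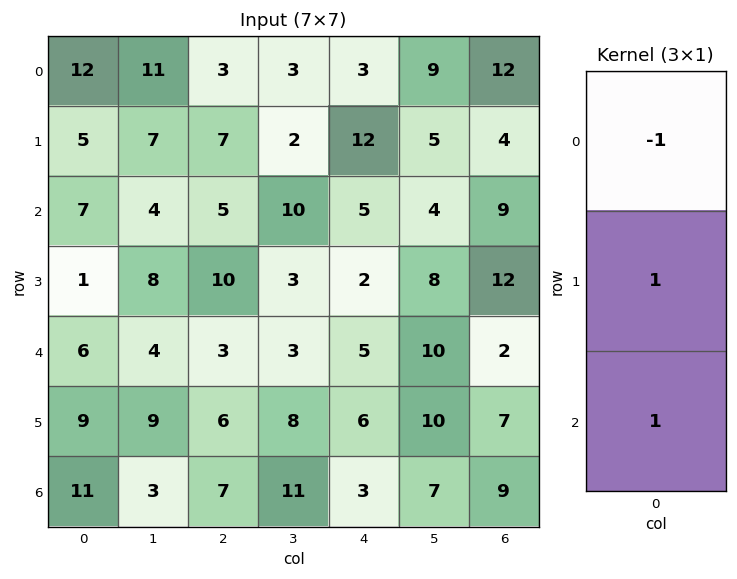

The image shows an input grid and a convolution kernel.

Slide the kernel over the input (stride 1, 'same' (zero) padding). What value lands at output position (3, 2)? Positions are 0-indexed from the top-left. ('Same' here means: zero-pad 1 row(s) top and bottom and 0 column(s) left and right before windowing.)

8

The receptive field on the zero-padded input at this output position is [5 / 10 / 3]. Elementwise product with the kernel and sum: 5·-1 + 10·1 + 3·1.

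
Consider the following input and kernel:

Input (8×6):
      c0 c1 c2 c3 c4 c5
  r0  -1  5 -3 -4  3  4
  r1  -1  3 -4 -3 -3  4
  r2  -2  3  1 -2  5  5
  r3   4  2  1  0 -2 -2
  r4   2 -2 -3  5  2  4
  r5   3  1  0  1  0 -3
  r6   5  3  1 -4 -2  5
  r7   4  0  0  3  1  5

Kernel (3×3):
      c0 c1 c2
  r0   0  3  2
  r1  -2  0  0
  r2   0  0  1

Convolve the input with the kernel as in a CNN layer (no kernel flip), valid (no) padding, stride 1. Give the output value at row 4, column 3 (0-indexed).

The receptive field on the input at this output position is [5 2 4 / 1 0 -3 / -4 -2 5]. Elementwise product with the kernel and sum: 2·3 + 4·2 + 1·-2 + 5·1.

17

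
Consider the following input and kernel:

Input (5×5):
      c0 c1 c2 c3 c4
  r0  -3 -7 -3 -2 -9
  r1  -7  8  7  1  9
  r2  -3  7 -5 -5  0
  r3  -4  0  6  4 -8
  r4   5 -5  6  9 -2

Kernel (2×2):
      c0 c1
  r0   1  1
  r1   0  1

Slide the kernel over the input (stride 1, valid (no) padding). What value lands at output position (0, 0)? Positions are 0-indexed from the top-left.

-2

The receptive field on the input at this output position is [-3 -7 / -7 8]. Elementwise product with the kernel and sum: -3·1 + -7·1 + 8·1.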